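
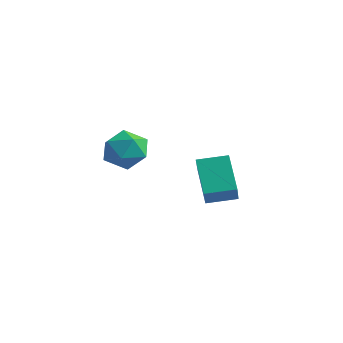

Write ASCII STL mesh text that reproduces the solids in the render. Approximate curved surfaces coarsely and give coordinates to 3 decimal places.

solid 
facet normal -0.622 0.314 0.717
outer loop
vertex 3.03 0.067 1.877
vertex 3.901 1.252 2.114
vertex 2.239 0.855 0.845
endloop
endfacet
facet normal -0.585 -0.795 -0.159
outer loop
vertex 3.559 0.188 -0.674
vertex 3.03 0.067 1.877
vertex 2.239 0.855 0.845
endloop
endfacet
facet normal -0.622 0.315 0.717
outer loop
vertex 2.239 0.855 0.845
vertex 3.901 1.252 2.114
vertex 3.111 2.04 1.082
endloop
endfacet
facet normal -0.520 0.518 -0.679
outer loop
vertex 3.111 2.04 1.082
vertex 3.559 0.188 -0.674
vertex 2.239 0.855 0.845
endloop
endfacet
facet normal 0.520 -0.518 0.679
outer loop
vertex 3.03 0.067 1.877
vertex 5.221 0.585 0.595
vertex 3.901 1.252 2.114
endloop
endfacet
facet normal -0.585 -0.795 -0.159
outer loop
vertex 4.349 -0.6 0.358
vertex 3.03 0.067 1.877
vertex 3.559 0.188 -0.674
endloop
endfacet
facet normal 0.520 -0.518 0.679
outer loop
vertex 4.349 -0.6 0.358
vertex 5.221 0.585 0.595
vertex 3.03 0.067 1.877
endloop
endfacet
facet normal 0.585 0.795 0.159
outer loop
vertex 3.901 1.252 2.114
vertex 5.221 0.585 0.595
vertex 3.111 2.04 1.082
endloop
endfacet
facet normal -0.520 0.518 -0.679
outer loop
vertex 4.43 1.373 -0.437
vertex 3.559 0.188 -0.674
vertex 3.111 2.04 1.082
endloop
endfacet
facet normal 0.585 0.795 0.159
outer loop
vertex 3.111 2.04 1.082
vertex 5.221 0.585 0.595
vertex 4.43 1.373 -0.437
endloop
endfacet
facet normal 0.623 -0.314 -0.717
outer loop
vertex 4.43 1.373 -0.437
vertex 4.349 -0.6 0.358
vertex 3.559 0.188 -0.674
endloop
endfacet
facet normal 0.622 -0.314 -0.717
outer loop
vertex 5.221 0.585 0.595
vertex 4.349 -0.6 0.358
vertex 4.43 1.373 -0.437
endloop
endfacet
facet normal -0.081 0.996 -0.022
outer loop
vertex -1.064 0.419 0.735
vertex -2.009 0.36 1.537
vertex -0.846 0.464 1.955
endloop
endfacet
facet normal 0.593 0.794 -0.135
outer loop
vertex -1.064 0.419 0.735
vertex -0.846 0.464 1.955
vertex -0.111 -0.211 1.218
endloop
endfacet
facet normal 0.602 0.368 -0.709
outer loop
vertex -1.064 0.419 0.735
vertex -0.111 -0.211 1.218
vertex -0.821 -0.733 0.344
endloop
endfacet
facet normal -0.067 0.308 -0.949
outer loop
vertex -1.064 0.419 0.735
vertex -0.821 -0.733 0.344
vertex -1.994 -0.38 0.541
endloop
endfacet
facet normal -0.489 0.697 -0.525
outer loop
vertex -1.064 0.419 0.735
vertex -1.994 -0.38 0.541
vertex -2.009 0.36 1.537
endloop
endfacet
facet normal 0.806 0.411 0.427
outer loop
vertex -0.111 -0.211 1.218
vertex -0.846 0.464 1.955
vertex -0.466 -0.66 2.319
endloop
endfacet
facet normal -0.286 0.738 0.611
outer loop
vertex -0.846 0.464 1.955
vertex -2.009 0.36 1.537
vertex -1.639 -0.307 2.516
endloop
endfacet
facet normal -0.946 0.253 -0.202
outer loop
vertex -2.009 0.36 1.537
vertex -1.994 -0.38 0.541
vertex -2.349 -0.829 1.642
endloop
endfacet
facet normal -0.263 -0.376 -0.888
outer loop
vertex -1.994 -0.38 0.541
vertex -0.821 -0.733 0.344
vertex -1.614 -1.504 0.905
endloop
endfacet
facet normal 0.820 -0.279 -0.500
outer loop
vertex -0.821 -0.733 0.344
vertex -0.111 -0.211 1.218
vertex -0.451 -1.4 1.323
endloop
endfacet
facet normal 0.067 -0.308 0.949
outer loop
vertex -1.396 -1.459 2.125
vertex -0.466 -0.66 2.319
vertex -1.639 -0.307 2.516
endloop
endfacet
facet normal -0.602 -0.368 0.709
outer loop
vertex -1.396 -1.459 2.125
vertex -1.639 -0.307 2.516
vertex -2.349 -0.829 1.642
endloop
endfacet
facet normal -0.593 -0.794 0.135
outer loop
vertex -1.396 -1.459 2.125
vertex -2.349 -0.829 1.642
vertex -1.614 -1.504 0.905
endloop
endfacet
facet normal 0.081 -0.996 0.022
outer loop
vertex -1.396 -1.459 2.125
vertex -1.614 -1.504 0.905
vertex -0.451 -1.4 1.323
endloop
endfacet
facet normal 0.489 -0.697 0.525
outer loop
vertex -1.396 -1.459 2.125
vertex -0.451 -1.4 1.323
vertex -0.466 -0.66 2.319
endloop
endfacet
facet normal 0.263 0.376 0.888
outer loop
vertex -1.639 -0.307 2.516
vertex -0.466 -0.66 2.319
vertex -0.846 0.464 1.955
endloop
endfacet
facet normal -0.820 0.279 0.500
outer loop
vertex -2.349 -0.829 1.642
vertex -1.639 -0.307 2.516
vertex -2.009 0.36 1.537
endloop
endfacet
facet normal -0.806 -0.411 -0.427
outer loop
vertex -1.614 -1.504 0.905
vertex -2.349 -0.829 1.642
vertex -1.994 -0.38 0.541
endloop
endfacet
facet normal 0.286 -0.738 -0.611
outer loop
vertex -0.451 -1.4 1.323
vertex -1.614 -1.504 0.905
vertex -0.821 -0.733 0.344
endloop
endfacet
facet normal 0.946 -0.253 0.202
outer loop
vertex -0.466 -0.66 2.319
vertex -0.451 -1.4 1.323
vertex -0.111 -0.211 1.218
endloop
endfacet

endsolid


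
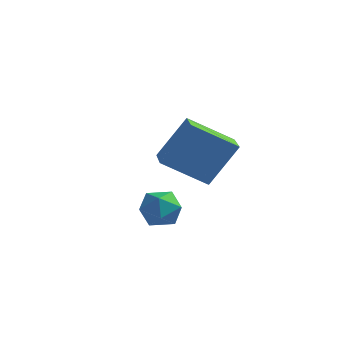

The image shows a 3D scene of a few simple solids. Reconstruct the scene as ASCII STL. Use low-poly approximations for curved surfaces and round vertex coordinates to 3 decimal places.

solid 
facet normal -0.603 0.792 -0.092
outer loop
vertex -2.737 2.452 4.712
vertex -1.48 3.299 3.761
vertex -3.424 1.751 3.18
endloop
endfacet
facet normal -0.702 -0.473 0.532
outer loop
vertex -2.64 0.721 3.299
vertex -2.737 2.452 4.712
vertex -3.424 1.751 3.18
endloop
endfacet
facet normal -0.603 0.792 -0.092
outer loop
vertex -3.424 1.751 3.18
vertex -1.48 3.299 3.761
vertex -2.167 2.598 2.228
endloop
endfacet
facet normal -0.378 -0.385 -0.842
outer loop
vertex -2.167 2.598 2.228
vertex -2.64 0.721 3.299
vertex -3.424 1.751 3.18
endloop
endfacet
facet normal 0.378 0.385 0.842
outer loop
vertex -2.737 2.452 4.712
vertex -0.696 2.269 3.88
vertex -1.48 3.299 3.761
endloop
endfacet
facet normal -0.703 -0.473 0.531
outer loop
vertex -1.953 1.422 4.832
vertex -2.737 2.452 4.712
vertex -2.64 0.721 3.299
endloop
endfacet
facet normal 0.378 0.386 0.842
outer loop
vertex -1.953 1.422 4.832
vertex -0.696 2.269 3.88
vertex -2.737 2.452 4.712
endloop
endfacet
facet normal 0.703 0.473 -0.531
outer loop
vertex -1.48 3.299 3.761
vertex -0.696 2.269 3.88
vertex -2.167 2.598 2.228
endloop
endfacet
facet normal -0.377 -0.385 -0.842
outer loop
vertex -1.383 1.568 2.348
vertex -2.64 0.721 3.299
vertex -2.167 2.598 2.228
endloop
endfacet
facet normal 0.703 0.473 -0.532
outer loop
vertex -2.167 2.598 2.228
vertex -0.696 2.269 3.88
vertex -1.383 1.568 2.348
endloop
endfacet
facet normal 0.603 -0.792 0.092
outer loop
vertex -1.383 1.568 2.348
vertex -1.953 1.422 4.832
vertex -2.64 0.721 3.299
endloop
endfacet
facet normal 0.603 -0.792 0.092
outer loop
vertex -0.696 2.269 3.88
vertex -1.953 1.422 4.832
vertex -1.383 1.568 2.348
endloop
endfacet
facet normal -0.081 -0.016 0.997
outer loop
vertex -1.222 -0.837 2.851
vertex -1.868 -1.247 2.792
vertex -1.19 -1.604 2.841
endloop
endfacet
facet normal 0.604 0.015 0.797
outer loop
vertex -1.222 -0.837 2.851
vertex -1.19 -1.604 2.841
vertex -0.677 -1.193 2.445
endloop
endfacet
facet normal 0.691 0.602 0.400
outer loop
vertex -1.222 -0.837 2.851
vertex -0.677 -1.193 2.445
vertex -1.038 -0.583 2.151
endloop
endfacet
facet normal 0.061 0.933 0.355
outer loop
vertex -1.222 -0.837 2.851
vertex -1.038 -0.583 2.151
vertex -1.774 -0.616 2.365
endloop
endfacet
facet normal -0.416 0.551 0.723
outer loop
vertex -1.222 -0.837 2.851
vertex -1.774 -0.616 2.365
vertex -1.868 -1.247 2.792
endloop
endfacet
facet normal 0.740 -0.552 0.386
outer loop
vertex -0.677 -1.193 2.445
vertex -1.19 -1.604 2.841
vertex -0.986 -1.824 2.135
endloop
endfacet
facet normal -0.368 -0.602 0.708
outer loop
vertex -1.19 -1.604 2.841
vertex -1.868 -1.247 2.792
vertex -1.722 -1.857 2.349
endloop
endfacet
facet normal -0.911 0.316 0.266
outer loop
vertex -1.868 -1.247 2.792
vertex -1.774 -0.616 2.365
vertex -2.083 -1.247 2.055
endloop
endfacet
facet normal -0.138 0.934 -0.331
outer loop
vertex -1.774 -0.616 2.365
vertex -1.038 -0.583 2.151
vertex -1.57 -0.836 1.659
endloop
endfacet
facet normal 0.881 0.397 -0.257
outer loop
vertex -1.038 -0.583 2.151
vertex -0.677 -1.193 2.445
vertex -0.892 -1.193 1.708
endloop
endfacet
facet normal -0.061 -0.933 -0.355
outer loop
vertex -1.538 -1.603 1.649
vertex -0.986 -1.824 2.135
vertex -1.722 -1.857 2.349
endloop
endfacet
facet normal -0.691 -0.602 -0.400
outer loop
vertex -1.538 -1.603 1.649
vertex -1.722 -1.857 2.349
vertex -2.083 -1.247 2.055
endloop
endfacet
facet normal -0.604 -0.015 -0.797
outer loop
vertex -1.538 -1.603 1.649
vertex -2.083 -1.247 2.055
vertex -1.57 -0.836 1.659
endloop
endfacet
facet normal 0.081 0.016 -0.997
outer loop
vertex -1.538 -1.603 1.649
vertex -1.57 -0.836 1.659
vertex -0.892 -1.193 1.708
endloop
endfacet
facet normal 0.416 -0.551 -0.723
outer loop
vertex -1.538 -1.603 1.649
vertex -0.892 -1.193 1.708
vertex -0.986 -1.824 2.135
endloop
endfacet
facet normal 0.138 -0.934 0.331
outer loop
vertex -1.722 -1.857 2.349
vertex -0.986 -1.824 2.135
vertex -1.19 -1.604 2.841
endloop
endfacet
facet normal -0.881 -0.397 0.257
outer loop
vertex -2.083 -1.247 2.055
vertex -1.722 -1.857 2.349
vertex -1.868 -1.247 2.792
endloop
endfacet
facet normal -0.740 0.552 -0.386
outer loop
vertex -1.57 -0.836 1.659
vertex -2.083 -1.247 2.055
vertex -1.774 -0.616 2.365
endloop
endfacet
facet normal 0.368 0.602 -0.708
outer loop
vertex -0.892 -1.193 1.708
vertex -1.57 -0.836 1.659
vertex -1.038 -0.583 2.151
endloop
endfacet
facet normal 0.911 -0.316 -0.266
outer loop
vertex -0.986 -1.824 2.135
vertex -0.892 -1.193 1.708
vertex -0.677 -1.193 2.445
endloop
endfacet

endsolid


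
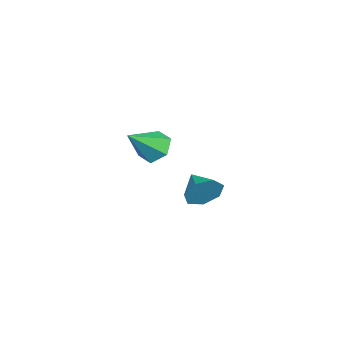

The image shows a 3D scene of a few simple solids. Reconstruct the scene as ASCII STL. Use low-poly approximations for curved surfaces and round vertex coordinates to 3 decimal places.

solid 
facet normal 0.789 0.537 -0.299
outer loop
vertex 2.06 3.031 0.456
vertex 1.588 3.304 -0.298
vertex 1.629 3.709 0.538
endloop
endfacet
facet normal -0.145 -0.209 0.967
outer loop
vertex 2.06 3.031 0.456
vertex 1.629 3.709 0.538
vertex 0.492 2.556 0.118
endloop
endfacet
facet normal 0.788 0.538 -0.299
outer loop
vertex 1.629 3.709 0.538
vertex 1.588 3.304 -0.298
vertex 1.167 4.081 -0.01
endloop
endfacet
facet normal -0.601 0.327 0.729
outer loop
vertex 1.629 3.709 0.538
vertex 1.167 4.081 -0.01
vertex 0.492 2.556 0.118
endloop
endfacet
facet normal 0.788 0.538 -0.300
outer loop
vertex 1.167 4.081 -0.01
vertex 1.588 3.304 -0.298
vertex 1.022 3.868 -0.774
endloop
endfacet
facet normal -0.911 0.408 0.059
outer loop
vertex 1.167 4.081 -0.01
vertex 1.022 3.868 -0.774
vertex 0.492 2.556 0.118
endloop
endfacet
facet normal 0.788 0.538 -0.300
outer loop
vertex 1.022 3.868 -0.774
vertex 1.588 3.304 -0.298
vertex 1.303 3.23 -1.18
endloop
endfacet
facet normal -0.841 -0.027 -0.540
outer loop
vertex 1.022 3.868 -0.774
vertex 1.303 3.23 -1.18
vertex 0.492 2.556 0.118
endloop
endfacet
facet normal 0.789 0.537 -0.300
outer loop
vertex 1.303 3.23 -1.18
vertex 1.588 3.304 -0.298
vertex 1.798 2.647 -0.922
endloop
endfacet
facet normal -0.445 -0.650 -0.616
outer loop
vertex 1.303 3.23 -1.18
vertex 1.798 2.647 -0.922
vertex 0.492 2.556 0.118
endloop
endfacet
facet normal 0.788 0.537 -0.300
outer loop
vertex 1.798 2.647 -0.922
vertex 1.588 3.304 -0.298
vertex 2.135 2.559 -0.194
endloop
endfacet
facet normal -0.019 -0.994 -0.111
outer loop
vertex 1.798 2.647 -0.922
vertex 2.135 2.559 -0.194
vertex 0.492 2.556 0.118
endloop
endfacet
facet normal 0.789 0.537 -0.299
outer loop
vertex 2.135 2.559 -0.194
vertex 1.588 3.304 -0.298
vertex 2.06 3.031 0.456
endloop
endfacet
facet normal 0.114 -0.798 0.592
outer loop
vertex 2.135 2.559 -0.194
vertex 2.06 3.031 0.456
vertex 0.492 2.556 0.118
endloop
endfacet
facet normal -0.589 0.499 -0.635
outer loop
vertex -3.825 -0.116 -1.861
vertex -4.515 -0.066 -1.182
vertex -3.849 0.636 -1.248
endloop
endfacet
facet normal 0.972 0.167 -0.166
outer loop
vertex -3.825 -0.116 -1.861
vertex -3.849 0.636 -1.248
vertex -3.325 -1.074 0.102
endloop
endfacet
facet normal -0.589 0.499 -0.635
outer loop
vertex -3.849 0.636 -1.248
vertex -4.515 -0.066 -1.182
vertex -4.539 0.686 -0.569
endloop
endfacet
facet normal 0.579 0.607 0.544
outer loop
vertex -3.849 0.636 -1.248
vertex -4.539 0.686 -0.569
vertex -3.325 -1.074 0.102
endloop
endfacet
facet normal -0.589 0.499 -0.635
outer loop
vertex -4.539 0.686 -0.569
vertex -4.515 -0.066 -1.182
vertex -5.206 -0.016 -0.502
endloop
endfacet
facet normal -0.166 0.249 0.954
outer loop
vertex -4.539 0.686 -0.569
vertex -5.206 -0.016 -0.502
vertex -3.325 -1.074 0.102
endloop
endfacet
facet normal -0.589 0.499 -0.635
outer loop
vertex -5.206 -0.016 -0.502
vertex -4.515 -0.066 -1.182
vertex -5.181 -0.767 -1.115
endloop
endfacet
facet normal -0.520 -0.551 0.653
outer loop
vertex -5.206 -0.016 -0.502
vertex -5.181 -0.767 -1.115
vertex -3.325 -1.074 0.102
endloop
endfacet
facet normal -0.590 0.499 -0.635
outer loop
vertex -5.181 -0.767 -1.115
vertex -4.515 -0.066 -1.182
vertex -4.491 -0.817 -1.795
endloop
endfacet
facet normal -0.127 -0.990 -0.056
outer loop
vertex -5.181 -0.767 -1.115
vertex -4.491 -0.817 -1.795
vertex -3.325 -1.074 0.102
endloop
endfacet
facet normal -0.589 0.500 -0.635
outer loop
vertex -4.491 -0.817 -1.795
vertex -4.515 -0.066 -1.182
vertex -3.825 -0.116 -1.861
endloop
endfacet
facet normal 0.619 -0.632 -0.466
outer loop
vertex -4.491 -0.817 -1.795
vertex -3.825 -0.116 -1.861
vertex -3.325 -1.074 0.102
endloop
endfacet

endsolid


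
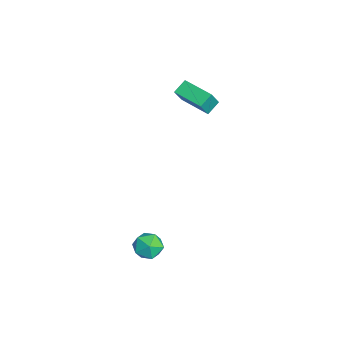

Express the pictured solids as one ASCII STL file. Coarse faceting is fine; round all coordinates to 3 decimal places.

solid 
facet normal -0.050 0.963 -0.263
outer loop
vertex 3.462 0.753 -4.537
vertex 2.807 0.92 -3.801
vertex 3.787 1.018 -3.63
endloop
endfacet
facet normal 0.593 0.691 -0.414
outer loop
vertex 3.462 0.753 -4.537
vertex 3.787 1.018 -3.63
vertex 4.262 0.304 -4.141
endloop
endfacet
facet normal 0.500 0.138 -0.855
outer loop
vertex 3.462 0.753 -4.537
vertex 4.262 0.304 -4.141
vertex 3.577 -0.235 -4.629
endloop
endfacet
facet normal -0.201 0.068 -0.977
outer loop
vertex 3.462 0.753 -4.537
vertex 3.577 -0.235 -4.629
vertex 2.678 0.146 -4.418
endloop
endfacet
facet normal -0.540 0.578 -0.612
outer loop
vertex 3.462 0.753 -4.537
vertex 2.678 0.146 -4.418
vertex 2.807 0.92 -3.801
endloop
endfacet
facet normal 0.875 0.444 0.193
outer loop
vertex 4.262 0.304 -4.141
vertex 3.787 1.018 -3.63
vertex 4.102 0.194 -3.162
endloop
endfacet
facet normal -0.165 0.885 0.436
outer loop
vertex 3.787 1.018 -3.63
vertex 2.807 0.92 -3.801
vertex 3.203 0.575 -2.951
endloop
endfacet
facet normal -0.957 0.261 -0.127
outer loop
vertex 2.807 0.92 -3.801
vertex 2.678 0.146 -4.418
vertex 2.518 0.036 -3.439
endloop
endfacet
facet normal -0.408 -0.564 -0.718
outer loop
vertex 2.678 0.146 -4.418
vertex 3.577 -0.235 -4.629
vertex 2.993 -0.678 -3.95
endloop
endfacet
facet normal 0.725 -0.450 -0.521
outer loop
vertex 3.577 -0.235 -4.629
vertex 4.262 0.304 -4.141
vertex 3.973 -0.58 -3.779
endloop
endfacet
facet normal 0.201 -0.068 0.977
outer loop
vertex 3.318 -0.413 -3.043
vertex 4.102 0.194 -3.162
vertex 3.203 0.575 -2.951
endloop
endfacet
facet normal -0.500 -0.138 0.855
outer loop
vertex 3.318 -0.413 -3.043
vertex 3.203 0.575 -2.951
vertex 2.518 0.036 -3.439
endloop
endfacet
facet normal -0.593 -0.691 0.414
outer loop
vertex 3.318 -0.413 -3.043
vertex 2.518 0.036 -3.439
vertex 2.993 -0.678 -3.95
endloop
endfacet
facet normal 0.050 -0.963 0.263
outer loop
vertex 3.318 -0.413 -3.043
vertex 2.993 -0.678 -3.95
vertex 3.973 -0.58 -3.779
endloop
endfacet
facet normal 0.540 -0.578 0.612
outer loop
vertex 3.318 -0.413 -3.043
vertex 3.973 -0.58 -3.779
vertex 4.102 0.194 -3.162
endloop
endfacet
facet normal 0.408 0.564 0.718
outer loop
vertex 3.203 0.575 -2.951
vertex 4.102 0.194 -3.162
vertex 3.787 1.018 -3.63
endloop
endfacet
facet normal -0.725 0.450 0.521
outer loop
vertex 2.518 0.036 -3.439
vertex 3.203 0.575 -2.951
vertex 2.807 0.92 -3.801
endloop
endfacet
facet normal -0.875 -0.444 -0.193
outer loop
vertex 2.993 -0.678 -3.95
vertex 2.518 0.036 -3.439
vertex 2.678 0.146 -4.418
endloop
endfacet
facet normal 0.165 -0.885 -0.436
outer loop
vertex 3.973 -0.58 -3.779
vertex 2.993 -0.678 -3.95
vertex 3.577 -0.235 -4.629
endloop
endfacet
facet normal 0.957 -0.261 0.127
outer loop
vertex 4.102 0.194 -3.162
vertex 3.973 -0.58 -3.779
vertex 4.262 0.304 -4.141
endloop
endfacet
facet normal -0.421 0.344 -0.839
outer loop
vertex -5.208 3.58 2.606
vertex -3.715 4.942 2.415
vertex -4.657 2.897 2.049
endloop
endfacet
facet normal -0.736 -0.671 0.095
outer loop
vertex -4.045 2.398 3.265
vertex -5.208 3.58 2.606
vertex -4.657 2.897 2.049
endloop
endfacet
facet normal -0.422 0.344 -0.839
outer loop
vertex -4.657 2.897 2.049
vertex -3.715 4.942 2.415
vertex -3.163 4.259 1.857
endloop
endfacet
facet normal 0.530 -0.657 -0.536
outer loop
vertex -3.163 4.259 1.857
vertex -4.045 2.398 3.265
vertex -4.657 2.897 2.049
endloop
endfacet
facet normal -0.530 0.657 0.536
outer loop
vertex -5.208 3.58 2.606
vertex -3.103 4.443 3.631
vertex -3.715 4.942 2.415
endloop
endfacet
facet normal -0.735 -0.671 0.094
outer loop
vertex -4.597 3.081 3.823
vertex -5.208 3.58 2.606
vertex -4.045 2.398 3.265
endloop
endfacet
facet normal -0.530 0.657 0.536
outer loop
vertex -4.597 3.081 3.823
vertex -3.103 4.443 3.631
vertex -5.208 3.58 2.606
endloop
endfacet
facet normal 0.735 0.671 -0.094
outer loop
vertex -3.715 4.942 2.415
vertex -3.103 4.443 3.631
vertex -3.163 4.259 1.857
endloop
endfacet
facet normal 0.531 -0.657 -0.536
outer loop
vertex -2.552 3.76 3.074
vertex -4.045 2.398 3.265
vertex -3.163 4.259 1.857
endloop
endfacet
facet normal 0.736 0.671 -0.094
outer loop
vertex -3.163 4.259 1.857
vertex -3.103 4.443 3.631
vertex -2.552 3.76 3.074
endloop
endfacet
facet normal 0.422 -0.345 0.839
outer loop
vertex -2.552 3.76 3.074
vertex -4.597 3.081 3.823
vertex -4.045 2.398 3.265
endloop
endfacet
facet normal 0.422 -0.344 0.839
outer loop
vertex -3.103 4.443 3.631
vertex -4.597 3.081 3.823
vertex -2.552 3.76 3.074
endloop
endfacet

endsolid


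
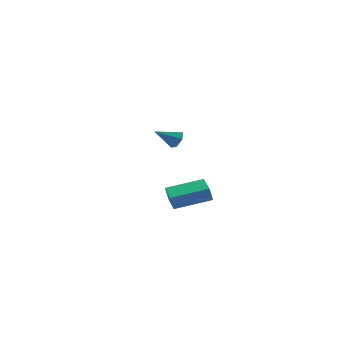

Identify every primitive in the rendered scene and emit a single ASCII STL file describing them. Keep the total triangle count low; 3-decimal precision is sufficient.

solid 
facet normal 0.841 -0.122 -0.528
outer loop
vertex 3.513 3.605 2.56
vertex 3.191 3.623 2.043
vertex 3.415 4.138 2.281
endloop
endfacet
facet normal 0.194 0.483 0.854
outer loop
vertex 3.513 3.605 2.56
vertex 3.415 4.138 2.281
vertex 1.989 3.797 2.797
endloop
endfacet
facet normal 0.840 -0.121 -0.528
outer loop
vertex 3.415 4.138 2.281
vertex 3.191 3.623 2.043
vertex 3.092 4.157 1.763
endloop
endfacet
facet normal -0.179 0.973 0.147
outer loop
vertex 3.415 4.138 2.281
vertex 3.092 4.157 1.763
vertex 1.989 3.797 2.797
endloop
endfacet
facet normal 0.841 -0.120 -0.527
outer loop
vertex 3.092 4.157 1.763
vertex 3.191 3.623 2.043
vertex 2.869 3.641 1.525
endloop
endfacet
facet normal -0.666 0.530 -0.525
outer loop
vertex 3.092 4.157 1.763
vertex 2.869 3.641 1.525
vertex 1.989 3.797 2.797
endloop
endfacet
facet normal 0.841 -0.121 -0.527
outer loop
vertex 2.869 3.641 1.525
vertex 3.191 3.623 2.043
vertex 2.967 3.108 1.804
endloop
endfacet
facet normal -0.776 -0.398 -0.488
outer loop
vertex 2.869 3.641 1.525
vertex 2.967 3.108 1.804
vertex 1.989 3.797 2.797
endloop
endfacet
facet normal 0.840 -0.120 -0.528
outer loop
vertex 2.967 3.108 1.804
vertex 3.191 3.623 2.043
vertex 3.29 3.09 2.322
endloop
endfacet
facet normal -0.403 -0.889 0.220
outer loop
vertex 2.967 3.108 1.804
vertex 3.29 3.09 2.322
vertex 1.989 3.797 2.797
endloop
endfacet
facet normal 0.841 -0.120 -0.528
outer loop
vertex 3.29 3.09 2.322
vertex 3.191 3.623 2.043
vertex 3.513 3.605 2.56
endloop
endfacet
facet normal 0.082 -0.447 0.891
outer loop
vertex 3.29 3.09 2.322
vertex 3.513 3.605 2.56
vertex 1.989 3.797 2.797
endloop
endfacet
facet normal -0.961 0.166 -0.219
outer loop
vertex -0.087 -3.98 2.098
vertex 0.138 -2.679 2.096
vertex 0.088 -4.011 1.307
endloop
endfacet
facet normal -0.170 -0.985 0.001
outer loop
vertex 2.002 -4.341 1.744
vertex -0.087 -3.98 2.098
vertex 0.088 -4.011 1.307
endloop
endfacet
facet normal -0.961 0.166 -0.219
outer loop
vertex 0.088 -4.011 1.307
vertex 0.138 -2.679 2.096
vertex 0.313 -2.71 1.306
endloop
endfacet
facet normal 0.216 -0.038 -0.976
outer loop
vertex 0.313 -2.71 1.306
vertex 2.002 -4.341 1.744
vertex 0.088 -4.011 1.307
endloop
endfacet
facet normal -0.216 0.039 0.976
outer loop
vertex -0.087 -3.98 2.098
vertex 2.052 -3.009 2.533
vertex 0.138 -2.679 2.096
endloop
endfacet
facet normal -0.170 -0.985 0.001
outer loop
vertex 1.827 -4.31 2.534
vertex -0.087 -3.98 2.098
vertex 2.002 -4.341 1.744
endloop
endfacet
facet normal -0.216 0.038 0.976
outer loop
vertex 1.827 -4.31 2.534
vertex 2.052 -3.009 2.533
vertex -0.087 -3.98 2.098
endloop
endfacet
facet normal 0.170 0.985 -0.001
outer loop
vertex 0.138 -2.679 2.096
vertex 2.052 -3.009 2.533
vertex 0.313 -2.71 1.306
endloop
endfacet
facet normal 0.216 -0.039 -0.976
outer loop
vertex 2.227 -3.04 1.742
vertex 2.002 -4.341 1.744
vertex 0.313 -2.71 1.306
endloop
endfacet
facet normal 0.170 0.985 -0.001
outer loop
vertex 0.313 -2.71 1.306
vertex 2.052 -3.009 2.533
vertex 2.227 -3.04 1.742
endloop
endfacet
facet normal 0.961 -0.166 0.219
outer loop
vertex 2.227 -3.04 1.742
vertex 1.827 -4.31 2.534
vertex 2.002 -4.341 1.744
endloop
endfacet
facet normal 0.961 -0.166 0.219
outer loop
vertex 2.052 -3.009 2.533
vertex 1.827 -4.31 2.534
vertex 2.227 -3.04 1.742
endloop
endfacet

endsolid


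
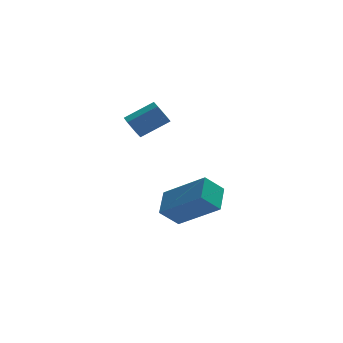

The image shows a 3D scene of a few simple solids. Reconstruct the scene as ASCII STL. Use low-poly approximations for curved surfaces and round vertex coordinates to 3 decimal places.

solid 
facet normal -0.855 -0.084 -0.511
outer loop
vertex -2.376 -0.339 2.998
vertex -2.602 -0.627 3.423
vertex -2.647 -0.069 3.407
endloop
endfacet
facet normal 0.186 0.872 -0.453
outer loop
vertex -2.376 -0.339 2.998
vertex -2.647 -0.069 3.407
vertex -1.213 -0.226 3.693
endloop
endfacet
facet normal 0.186 0.871 -0.454
outer loop
vertex -1.213 -0.226 3.693
vertex -2.647 -0.069 3.407
vertex -1.484 0.045 4.102
endloop
endfacet
facet normal 0.855 0.084 0.511
outer loop
vertex -1.213 -0.226 3.693
vertex -1.484 0.045 4.102
vertex -1.438 -0.513 4.117
endloop
endfacet
facet normal -0.856 -0.084 -0.511
outer loop
vertex -2.647 -0.069 3.407
vertex -2.602 -0.627 3.423
vertex -2.872 -0.356 3.831
endloop
endfacet
facet normal -0.326 0.854 0.405
outer loop
vertex -2.647 -0.069 3.407
vertex -2.872 -0.356 3.831
vertex -1.484 0.045 4.102
endloop
endfacet
facet normal -0.326 0.853 0.407
outer loop
vertex -1.484 0.045 4.102
vertex -2.872 -0.356 3.831
vertex -1.709 -0.243 4.526
endloop
endfacet
facet normal 0.855 0.084 0.511
outer loop
vertex -1.484 0.045 4.102
vertex -1.709 -0.243 4.526
vertex -1.438 -0.513 4.117
endloop
endfacet
facet normal -0.856 -0.084 -0.511
outer loop
vertex -2.872 -0.356 3.831
vertex -2.602 -0.627 3.423
vertex -2.827 -0.914 3.847
endloop
endfacet
facet normal -0.512 -0.017 0.859
outer loop
vertex -2.872 -0.356 3.831
vertex -2.827 -0.914 3.847
vertex -1.709 -0.243 4.526
endloop
endfacet
facet normal -0.512 -0.017 0.859
outer loop
vertex -1.709 -0.243 4.526
vertex -2.827 -0.914 3.847
vertex -1.664 -0.801 4.542
endloop
endfacet
facet normal 0.855 0.084 0.511
outer loop
vertex -1.709 -0.243 4.526
vertex -1.664 -0.801 4.542
vertex -1.438 -0.513 4.117
endloop
endfacet
facet normal -0.855 -0.084 -0.511
outer loop
vertex -2.827 -0.914 3.847
vertex -2.602 -0.627 3.423
vertex -2.556 -1.185 3.438
endloop
endfacet
facet normal -0.187 -0.871 0.454
outer loop
vertex -2.827 -0.914 3.847
vertex -2.556 -1.185 3.438
vertex -1.664 -0.801 4.542
endloop
endfacet
facet normal -0.185 -0.872 0.453
outer loop
vertex -1.664 -0.801 4.542
vertex -2.556 -1.185 3.438
vertex -1.393 -1.071 4.133
endloop
endfacet
facet normal 0.855 0.084 0.511
outer loop
vertex -1.664 -0.801 4.542
vertex -1.393 -1.071 4.133
vertex -1.438 -0.513 4.117
endloop
endfacet
facet normal -0.855 -0.084 -0.511
outer loop
vertex -2.556 -1.185 3.438
vertex -2.602 -0.627 3.423
vertex -2.331 -0.897 3.014
endloop
endfacet
facet normal 0.327 -0.853 -0.406
outer loop
vertex -2.556 -1.185 3.438
vertex -2.331 -0.897 3.014
vertex -1.393 -1.071 4.133
endloop
endfacet
facet normal 0.325 -0.854 -0.406
outer loop
vertex -1.393 -1.071 4.133
vertex -2.331 -0.897 3.014
vertex -1.168 -0.784 3.709
endloop
endfacet
facet normal 0.856 0.084 0.511
outer loop
vertex -1.393 -1.071 4.133
vertex -1.168 -0.784 3.709
vertex -1.438 -0.513 4.117
endloop
endfacet
facet normal -0.855 -0.084 -0.511
outer loop
vertex -2.331 -0.897 3.014
vertex -2.602 -0.627 3.423
vertex -2.376 -0.339 2.998
endloop
endfacet
facet normal 0.512 0.017 -0.859
outer loop
vertex -2.331 -0.897 3.014
vertex -2.376 -0.339 2.998
vertex -1.168 -0.784 3.709
endloop
endfacet
facet normal 0.512 0.017 -0.859
outer loop
vertex -1.168 -0.784 3.709
vertex -2.376 -0.339 2.998
vertex -1.213 -0.226 3.693
endloop
endfacet
facet normal 0.856 0.084 0.511
outer loop
vertex -1.168 -0.784 3.709
vertex -1.213 -0.226 3.693
vertex -1.438 -0.513 4.117
endloop
endfacet
facet normal -0.647 0.497 -0.579
outer loop
vertex -1.659 -1.075 -1.052
vertex -1.309 -0.016 -0.534
vertex -0.888 -0.958 -1.813
endloop
endfacet
facet normal -0.284 -0.862 -0.421
outer loop
vertex 0.529 -2.044 -0.546
vertex -1.659 -1.075 -1.052
vertex -0.888 -0.958 -1.813
endloop
endfacet
facet normal -0.648 0.495 -0.578
outer loop
vertex -0.888 -0.958 -1.813
vertex -1.309 -0.016 -0.534
vertex -0.539 0.102 -1.296
endloop
endfacet
facet normal 0.707 0.108 -0.699
outer loop
vertex -0.539 0.102 -1.296
vertex 0.529 -2.044 -0.546
vertex -0.888 -0.958 -1.813
endloop
endfacet
facet normal -0.707 -0.108 0.699
outer loop
vertex -1.659 -1.075 -1.052
vertex 0.108 -1.102 0.733
vertex -1.309 -0.016 -0.534
endloop
endfacet
facet normal -0.284 -0.862 -0.421
outer loop
vertex -0.241 -2.162 0.216
vertex -1.659 -1.075 -1.052
vertex 0.529 -2.044 -0.546
endloop
endfacet
facet normal -0.707 -0.108 0.699
outer loop
vertex -0.241 -2.162 0.216
vertex 0.108 -1.102 0.733
vertex -1.659 -1.075 -1.052
endloop
endfacet
facet normal 0.284 0.862 0.421
outer loop
vertex -1.309 -0.016 -0.534
vertex 0.108 -1.102 0.733
vertex -0.539 0.102 -1.296
endloop
endfacet
facet normal 0.707 0.108 -0.699
outer loop
vertex 0.879 -0.985 -0.028
vertex 0.529 -2.044 -0.546
vertex -0.539 0.102 -1.296
endloop
endfacet
facet normal 0.284 0.862 0.421
outer loop
vertex -0.539 0.102 -1.296
vertex 0.108 -1.102 0.733
vertex 0.879 -0.985 -0.028
endloop
endfacet
facet normal 0.648 -0.497 0.578
outer loop
vertex 0.879 -0.985 -0.028
vertex -0.241 -2.162 0.216
vertex 0.529 -2.044 -0.546
endloop
endfacet
facet normal 0.647 -0.496 0.579
outer loop
vertex 0.108 -1.102 0.733
vertex -0.241 -2.162 0.216
vertex 0.879 -0.985 -0.028
endloop
endfacet

endsolid


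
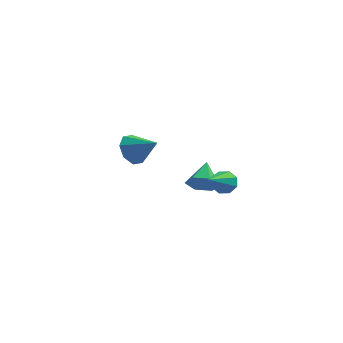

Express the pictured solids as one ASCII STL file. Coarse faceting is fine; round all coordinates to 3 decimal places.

solid 
facet normal -0.827 0.233 -0.511
outer loop
vertex -4.063 4.702 -0.238
vertex -4.54 4.115 0.267
vertex -4.332 4.998 0.332
endloop
endfacet
facet normal 0.760 0.649 0.022
outer loop
vertex -4.063 4.702 -0.238
vertex -4.332 4.998 0.332
vertex -3.3 3.765 1.033
endloop
endfacet
facet normal -0.827 0.233 -0.511
outer loop
vertex -4.332 4.998 0.332
vertex -4.54 4.115 0.267
vertex -4.723 4.777 0.864
endloop
endfacet
facet normal 0.419 0.688 0.593
outer loop
vertex -4.332 4.998 0.332
vertex -4.723 4.777 0.864
vertex -3.3 3.765 1.033
endloop
endfacet
facet normal -0.827 0.233 -0.512
outer loop
vertex -4.723 4.777 0.864
vertex -4.54 4.115 0.267
vertex -5.007 4.168 1.046
endloop
endfacet
facet normal 0.068 0.256 0.964
outer loop
vertex -4.723 4.777 0.864
vertex -5.007 4.168 1.046
vertex -3.3 3.765 1.033
endloop
endfacet
facet normal -0.827 0.234 -0.512
outer loop
vertex -5.007 4.168 1.046
vertex -4.54 4.115 0.267
vertex -5.018 3.528 0.771
endloop
endfacet
facet normal -0.086 -0.392 0.916
outer loop
vertex -5.007 4.168 1.046
vertex -5.018 3.528 0.771
vertex -3.3 3.765 1.033
endloop
endfacet
facet normal -0.827 0.234 -0.512
outer loop
vertex -5.018 3.528 0.771
vertex -4.54 4.115 0.267
vertex -4.749 3.232 0.201
endloop
endfacet
facet normal 0.048 -0.877 0.478
outer loop
vertex -5.018 3.528 0.771
vertex -4.749 3.232 0.201
vertex -3.3 3.765 1.033
endloop
endfacet
facet normal -0.827 0.234 -0.511
outer loop
vertex -4.749 3.232 0.201
vertex -4.54 4.115 0.267
vertex -4.358 3.453 -0.331
endloop
endfacet
facet normal 0.391 -0.916 -0.093
outer loop
vertex -4.749 3.232 0.201
vertex -4.358 3.453 -0.331
vertex -3.3 3.765 1.033
endloop
endfacet
facet normal -0.827 0.234 -0.511
outer loop
vertex -4.358 3.453 -0.331
vertex -4.54 4.115 0.267
vertex -4.073 4.062 -0.513
endloop
endfacet
facet normal 0.741 -0.485 -0.464
outer loop
vertex -4.358 3.453 -0.331
vertex -4.073 4.062 -0.513
vertex -3.3 3.765 1.033
endloop
endfacet
facet normal -0.827 0.233 -0.511
outer loop
vertex -4.073 4.062 -0.513
vertex -4.54 4.115 0.267
vertex -4.063 4.702 -0.238
endloop
endfacet
facet normal 0.895 0.165 -0.416
outer loop
vertex -4.073 4.062 -0.513
vertex -4.063 4.702 -0.238
vertex -3.3 3.765 1.033
endloop
endfacet
facet normal 0.183 0.841 -0.509
outer loop
vertex 1.246 -0.602 1.651
vertex 0.707 -0.677 1.333
vertex 0.872 -0.389 1.868
endloop
endfacet
facet normal 0.530 0.068 0.846
outer loop
vertex 1.246 -0.602 1.651
vertex 0.872 -0.389 1.868
vertex 0.333 -2.383 2.367
endloop
endfacet
facet normal 0.186 0.840 -0.510
outer loop
vertex 0.872 -0.389 1.868
vertex 0.707 -0.677 1.333
vertex 0.402 -0.344 1.771
endloop
endfacet
facet normal -0.168 0.282 0.945
outer loop
vertex 0.872 -0.389 1.868
vertex 0.402 -0.344 1.771
vertex 0.333 -2.383 2.367
endloop
endfacet
facet normal 0.185 0.840 -0.510
outer loop
vertex 0.402 -0.344 1.771
vertex 0.707 -0.677 1.333
vertex 0.111 -0.494 1.418
endloop
endfacet
facet normal -0.796 0.195 0.573
outer loop
vertex 0.402 -0.344 1.771
vertex 0.111 -0.494 1.418
vertex 0.333 -2.383 2.367
endloop
endfacet
facet normal 0.185 0.840 -0.510
outer loop
vertex 0.111 -0.494 1.418
vertex 0.707 -0.677 1.333
vertex 0.169 -0.752 1.014
endloop
endfacet
facet normal -0.989 -0.142 -0.051
outer loop
vertex 0.111 -0.494 1.418
vertex 0.169 -0.752 1.014
vertex 0.333 -2.383 2.367
endloop
endfacet
facet normal 0.184 0.841 -0.508
outer loop
vertex 0.169 -0.752 1.014
vertex 0.707 -0.677 1.333
vertex 0.543 -0.965 0.797
endloop
endfacet
facet normal -0.631 -0.532 -0.565
outer loop
vertex 0.169 -0.752 1.014
vertex 0.543 -0.965 0.797
vertex 0.333 -2.383 2.367
endloop
endfacet
facet normal 0.185 0.841 -0.509
outer loop
vertex 0.543 -0.965 0.797
vertex 0.707 -0.677 1.333
vertex 1.013 -1.01 0.894
endloop
endfacet
facet normal 0.066 -0.745 -0.664
outer loop
vertex 0.543 -0.965 0.797
vertex 1.013 -1.01 0.894
vertex 0.333 -2.383 2.367
endloop
endfacet
facet normal 0.185 0.841 -0.509
outer loop
vertex 1.013 -1.01 0.894
vertex 0.707 -0.677 1.333
vertex 1.304 -0.86 1.248
endloop
endfacet
facet normal 0.694 -0.657 -0.292
outer loop
vertex 1.013 -1.01 0.894
vertex 1.304 -0.86 1.248
vertex 0.333 -2.383 2.367
endloop
endfacet
facet normal 0.185 0.840 -0.511
outer loop
vertex 1.304 -0.86 1.248
vertex 0.707 -0.677 1.333
vertex 1.246 -0.602 1.651
endloop
endfacet
facet normal 0.887 -0.321 0.333
outer loop
vertex 1.304 -0.86 1.248
vertex 1.246 -0.602 1.651
vertex 0.333 -2.383 2.367
endloop
endfacet
facet normal 0.045 -0.843 -0.535
outer loop
vertex -0.134 0.397 0.869
vertex -0.549 0.735 0.302
vertex 0.23 0.78 0.296
endloop
endfacet
facet normal 0.778 0.168 0.606
outer loop
vertex -0.134 0.397 0.869
vertex 0.23 0.78 0.296
vertex -0.611 1.925 1.058
endloop
endfacet
facet normal 0.045 -0.843 -0.536
outer loop
vertex 0.23 0.78 0.296
vertex -0.549 0.735 0.302
vertex -0.185 1.119 -0.271
endloop
endfacet
facet normal 0.744 0.650 -0.156
outer loop
vertex 0.23 0.78 0.296
vertex -0.185 1.119 -0.271
vertex -0.611 1.925 1.058
endloop
endfacet
facet normal 0.045 -0.843 -0.536
outer loop
vertex -0.185 1.119 -0.271
vertex -0.549 0.735 0.302
vertex -0.964 1.074 -0.265
endloop
endfacet
facet normal -0.053 0.846 -0.530
outer loop
vertex -0.185 1.119 -0.271
vertex -0.964 1.074 -0.265
vertex -0.611 1.925 1.058
endloop
endfacet
facet normal 0.044 -0.843 -0.536
outer loop
vertex -0.964 1.074 -0.265
vertex -0.549 0.735 0.302
vertex -1.328 0.69 0.309
endloop
endfacet
facet normal -0.816 0.560 -0.143
outer loop
vertex -0.964 1.074 -0.265
vertex -1.328 0.69 0.309
vertex -0.611 1.925 1.058
endloop
endfacet
facet normal 0.044 -0.844 -0.535
outer loop
vertex -1.328 0.69 0.309
vertex -0.549 0.735 0.302
vertex -0.912 0.352 0.876
endloop
endfacet
facet normal -0.781 0.078 0.619
outer loop
vertex -1.328 0.69 0.309
vertex -0.912 0.352 0.876
vertex -0.611 1.925 1.058
endloop
endfacet
facet normal 0.044 -0.844 -0.535
outer loop
vertex -0.912 0.352 0.876
vertex -0.549 0.735 0.302
vertex -0.134 0.397 0.869
endloop
endfacet
facet normal 0.016 -0.118 0.993
outer loop
vertex -0.912 0.352 0.876
vertex -0.134 0.397 0.869
vertex -0.611 1.925 1.058
endloop
endfacet

endsolid


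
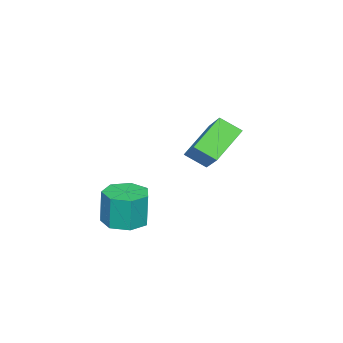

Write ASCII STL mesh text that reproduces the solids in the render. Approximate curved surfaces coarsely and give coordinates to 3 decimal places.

solid 
facet normal 0.026 -0.025 -0.999
outer loop
vertex 4.289 2.122 -0.538
vertex 3.526 2.223 -0.56
vertex 4.081 2.757 -0.559
endloop
endfacet
facet normal 0.950 0.312 0.015
outer loop
vertex 4.289 2.122 -0.538
vertex 4.081 2.757 -0.559
vertex 4.257 2.155 0.761
endloop
endfacet
facet normal 0.950 0.312 0.015
outer loop
vertex 4.257 2.155 0.761
vertex 4.081 2.757 -0.559
vertex 4.049 2.79 0.74
endloop
endfacet
facet normal -0.024 0.025 0.999
outer loop
vertex 4.257 2.155 0.761
vertex 4.049 2.79 0.74
vertex 3.494 2.257 0.74
endloop
endfacet
facet normal 0.026 -0.025 -0.999
outer loop
vertex 4.081 2.757 -0.559
vertex 3.526 2.223 -0.56
vertex 3.456 2.99 -0.581
endloop
endfacet
facet normal 0.350 0.937 -0.015
outer loop
vertex 4.081 2.757 -0.559
vertex 3.456 2.99 -0.581
vertex 4.049 2.79 0.74
endloop
endfacet
facet normal 0.349 0.937 -0.015
outer loop
vertex 4.049 2.79 0.74
vertex 3.456 2.99 -0.581
vertex 3.423 3.023 0.718
endloop
endfacet
facet normal -0.025 0.026 0.999
outer loop
vertex 4.049 2.79 0.74
vertex 3.423 3.023 0.718
vertex 3.494 2.257 0.74
endloop
endfacet
facet normal 0.024 -0.025 -0.999
outer loop
vertex 3.456 2.99 -0.581
vertex 3.526 2.223 -0.56
vertex 2.883 2.646 -0.586
endloop
endfacet
facet normal -0.514 0.857 -0.035
outer loop
vertex 3.456 2.99 -0.581
vertex 2.883 2.646 -0.586
vertex 3.423 3.023 0.718
endloop
endfacet
facet normal -0.515 0.857 -0.034
outer loop
vertex 3.423 3.023 0.718
vertex 2.883 2.646 -0.586
vertex 2.851 2.679 0.713
endloop
endfacet
facet normal -0.025 0.026 0.999
outer loop
vertex 3.423 3.023 0.718
vertex 2.851 2.679 0.713
vertex 3.494 2.257 0.74
endloop
endfacet
facet normal 0.024 -0.024 -0.999
outer loop
vertex 2.883 2.646 -0.586
vertex 3.526 2.223 -0.56
vertex 2.795 1.984 -0.572
endloop
endfacet
facet normal -0.991 0.131 -0.028
outer loop
vertex 2.883 2.646 -0.586
vertex 2.795 1.984 -0.572
vertex 2.851 2.679 0.713
endloop
endfacet
facet normal -0.991 0.133 -0.029
outer loop
vertex 2.851 2.679 0.713
vertex 2.795 1.984 -0.572
vertex 2.762 2.017 0.728
endloop
endfacet
facet normal -0.025 0.026 0.999
outer loop
vertex 2.851 2.679 0.713
vertex 2.762 2.017 0.728
vertex 3.494 2.257 0.74
endloop
endfacet
facet normal 0.025 -0.026 -0.999
outer loop
vertex 2.795 1.984 -0.572
vertex 3.526 2.223 -0.56
vertex 3.257 1.502 -0.548
endloop
endfacet
facet normal -0.722 -0.692 -0.001
outer loop
vertex 2.795 1.984 -0.572
vertex 3.257 1.502 -0.548
vertex 2.762 2.017 0.728
endloop
endfacet
facet normal -0.721 -0.693 -0.000
outer loop
vertex 2.762 2.017 0.728
vertex 3.257 1.502 -0.548
vertex 3.225 1.535 0.751
endloop
endfacet
facet normal -0.024 0.024 0.999
outer loop
vertex 2.762 2.017 0.728
vertex 3.225 1.535 0.751
vertex 3.494 2.257 0.74
endloop
endfacet
facet normal 0.025 -0.026 -0.999
outer loop
vertex 3.257 1.502 -0.548
vertex 3.526 2.223 -0.56
vertex 3.922 1.564 -0.533
endloop
endfacet
facet normal 0.092 -0.995 0.028
outer loop
vertex 3.257 1.502 -0.548
vertex 3.922 1.564 -0.533
vertex 3.225 1.535 0.751
endloop
endfacet
facet normal 0.092 -0.995 0.028
outer loop
vertex 3.225 1.535 0.751
vertex 3.922 1.564 -0.533
vertex 3.89 1.597 0.766
endloop
endfacet
facet normal -0.025 0.024 0.999
outer loop
vertex 3.225 1.535 0.751
vertex 3.89 1.597 0.766
vertex 3.494 2.257 0.74
endloop
endfacet
facet normal 0.025 -0.026 -0.999
outer loop
vertex 3.922 1.564 -0.533
vertex 3.526 2.223 -0.56
vertex 4.289 2.122 -0.538
endloop
endfacet
facet normal 0.835 -0.549 0.035
outer loop
vertex 3.922 1.564 -0.533
vertex 4.289 2.122 -0.538
vertex 3.89 1.597 0.766
endloop
endfacet
facet normal 0.835 -0.549 0.035
outer loop
vertex 3.89 1.597 0.766
vertex 4.289 2.122 -0.538
vertex 4.257 2.155 0.761
endloop
endfacet
facet normal -0.024 0.025 0.999
outer loop
vertex 3.89 1.597 0.766
vertex 4.257 2.155 0.761
vertex 3.494 2.257 0.74
endloop
endfacet
facet normal -0.588 -0.532 -0.609
outer loop
vertex -0.896 2.872 1.908
vertex -1.07 3.621 1.422
vertex 0.291 2.574 1.023
endloop
endfacet
facet normal 0.192 -0.823 0.535
outer loop
vertex 1.29 3.479 2.058
vertex -0.896 2.872 1.908
vertex 0.291 2.574 1.023
endloop
endfacet
facet normal -0.588 -0.532 -0.609
outer loop
vertex 0.291 2.574 1.023
vertex -1.07 3.621 1.422
vertex 0.116 3.323 0.537
endloop
endfacet
facet normal 0.786 -0.197 -0.586
outer loop
vertex 0.116 3.323 0.537
vertex 1.29 3.479 2.058
vertex 0.291 2.574 1.023
endloop
endfacet
facet normal -0.786 0.198 0.586
outer loop
vertex -0.896 2.872 1.908
vertex -0.071 4.526 2.457
vertex -1.07 3.621 1.422
endloop
endfacet
facet normal 0.192 -0.823 0.534
outer loop
vertex 0.104 3.777 2.943
vertex -0.896 2.872 1.908
vertex 1.29 3.479 2.058
endloop
endfacet
facet normal -0.786 0.197 0.587
outer loop
vertex 0.104 3.777 2.943
vertex -0.071 4.526 2.457
vertex -0.896 2.872 1.908
endloop
endfacet
facet normal -0.192 0.823 -0.534
outer loop
vertex -1.07 3.621 1.422
vertex -0.071 4.526 2.457
vertex 0.116 3.323 0.537
endloop
endfacet
facet normal 0.786 -0.198 -0.586
outer loop
vertex 1.116 4.228 1.572
vertex 1.29 3.479 2.058
vertex 0.116 3.323 0.537
endloop
endfacet
facet normal -0.192 0.823 -0.534
outer loop
vertex 0.116 3.323 0.537
vertex -0.071 4.526 2.457
vertex 1.116 4.228 1.572
endloop
endfacet
facet normal 0.588 0.532 0.609
outer loop
vertex 1.116 4.228 1.572
vertex 0.104 3.777 2.943
vertex 1.29 3.479 2.058
endloop
endfacet
facet normal 0.588 0.533 0.609
outer loop
vertex -0.071 4.526 2.457
vertex 0.104 3.777 2.943
vertex 1.116 4.228 1.572
endloop
endfacet

endsolid


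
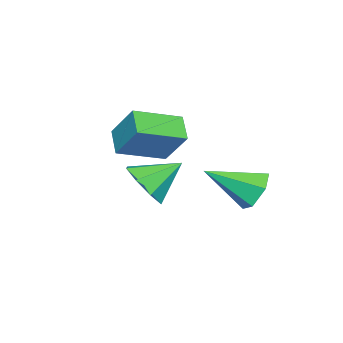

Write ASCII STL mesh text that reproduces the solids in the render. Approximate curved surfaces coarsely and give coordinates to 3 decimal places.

solid 
facet normal -0.412 0.767 -0.492
outer loop
vertex -3.028 1.722 -4.045
vertex -3.314 2.051 -3.293
vertex -2.531 2.277 -3.596
endloop
endfacet
facet normal 0.810 -0.339 -0.478
outer loop
vertex -3.028 1.722 -4.045
vertex -2.531 2.277 -3.596
vertex -2.506 0.549 -2.327
endloop
endfacet
facet normal -0.412 0.766 -0.493
outer loop
vertex -2.531 2.277 -3.596
vertex -3.314 2.051 -3.293
vertex -2.817 2.607 -2.844
endloop
endfacet
facet normal 0.941 0.209 0.266
outer loop
vertex -2.531 2.277 -3.596
vertex -2.817 2.607 -2.844
vertex -2.506 0.549 -2.327
endloop
endfacet
facet normal -0.412 0.766 -0.493
outer loop
vertex -2.817 2.607 -2.844
vertex -3.314 2.051 -3.293
vertex -3.601 2.381 -2.54
endloop
endfacet
facet normal 0.278 0.273 0.921
outer loop
vertex -2.817 2.607 -2.844
vertex -3.601 2.381 -2.54
vertex -2.506 0.549 -2.327
endloop
endfacet
facet normal -0.412 0.766 -0.493
outer loop
vertex -3.601 2.381 -2.54
vertex -3.314 2.051 -3.293
vertex -4.097 1.825 -2.989
endloop
endfacet
facet normal -0.515 -0.211 0.831
outer loop
vertex -3.601 2.381 -2.54
vertex -4.097 1.825 -2.989
vertex -2.506 0.549 -2.327
endloop
endfacet
facet normal -0.412 0.766 -0.493
outer loop
vertex -4.097 1.825 -2.989
vertex -3.314 2.051 -3.293
vertex -3.811 1.495 -3.742
endloop
endfacet
facet normal -0.645 -0.759 0.088
outer loop
vertex -4.097 1.825 -2.989
vertex -3.811 1.495 -3.742
vertex -2.506 0.549 -2.327
endloop
endfacet
facet normal -0.413 0.766 -0.492
outer loop
vertex -3.811 1.495 -3.742
vertex -3.314 2.051 -3.293
vertex -3.028 1.722 -4.045
endloop
endfacet
facet normal 0.019 -0.823 -0.568
outer loop
vertex -3.811 1.495 -3.742
vertex -3.028 1.722 -4.045
vertex -2.506 0.549 -2.327
endloop
endfacet
facet normal -0.711 0.634 -0.304
outer loop
vertex -3.437 -0.661 -0.456
vertex -2.695 -0.119 -1.061
vertex -3.754 -1.615 -1.701
endloop
endfacet
facet normal -0.675 -0.493 0.549
outer loop
vertex -2.445 -2.781 -1.139
vertex -3.437 -0.661 -0.456
vertex -3.754 -1.615 -1.701
endloop
endfacet
facet normal -0.711 0.634 -0.305
outer loop
vertex -3.754 -1.615 -1.701
vertex -2.695 -0.119 -1.061
vertex -3.011 -1.073 -2.305
endloop
endfacet
facet normal -0.197 -0.596 -0.778
outer loop
vertex -3.011 -1.073 -2.305
vertex -2.445 -2.781 -1.139
vertex -3.754 -1.615 -1.701
endloop
endfacet
facet normal 0.198 0.597 0.777
outer loop
vertex -3.437 -0.661 -0.456
vertex -1.386 -1.285 -0.499
vertex -2.695 -0.119 -1.061
endloop
endfacet
facet normal -0.675 -0.493 0.549
outer loop
vertex -2.129 -1.827 0.105
vertex -3.437 -0.661 -0.456
vertex -2.445 -2.781 -1.139
endloop
endfacet
facet normal 0.198 0.596 0.778
outer loop
vertex -2.129 -1.827 0.105
vertex -1.386 -1.285 -0.499
vertex -3.437 -0.661 -0.456
endloop
endfacet
facet normal 0.675 0.493 -0.549
outer loop
vertex -2.695 -0.119 -1.061
vertex -1.386 -1.285 -0.499
vertex -3.011 -1.073 -2.305
endloop
endfacet
facet normal -0.198 -0.597 -0.778
outer loop
vertex -1.703 -2.239 -1.744
vertex -2.445 -2.781 -1.139
vertex -3.011 -1.073 -2.305
endloop
endfacet
facet normal 0.675 0.493 -0.549
outer loop
vertex -3.011 -1.073 -2.305
vertex -1.386 -1.285 -0.499
vertex -1.703 -2.239 -1.744
endloop
endfacet
facet normal 0.711 -0.633 0.305
outer loop
vertex -1.703 -2.239 -1.744
vertex -2.129 -1.827 0.105
vertex -2.445 -2.781 -1.139
endloop
endfacet
facet normal 0.711 -0.634 0.305
outer loop
vertex -1.386 -1.285 -0.499
vertex -2.129 -1.827 0.105
vertex -1.703 -2.239 -1.744
endloop
endfacet
facet normal 0.515 -0.633 -0.578
outer loop
vertex 0.106 -0.908 -1.424
vertex -0.234 -0.455 -2.224
vertex 0.55 -0.345 -1.645
endloop
endfacet
facet normal 0.265 0.164 0.950
outer loop
vertex 0.106 -0.908 -1.424
vertex 0.55 -0.345 -1.645
vertex -1.006 0.495 -1.356
endloop
endfacet
facet normal 0.516 -0.632 -0.578
outer loop
vertex 0.55 -0.345 -1.645
vertex -0.234 -0.455 -2.224
vertex 0.534 0.154 -2.205
endloop
endfacet
facet normal 0.468 0.667 0.581
outer loop
vertex 0.55 -0.345 -1.645
vertex 0.534 0.154 -2.205
vertex -1.006 0.495 -1.356
endloop
endfacet
facet normal 0.516 -0.633 -0.578
outer loop
vertex 0.534 0.154 -2.205
vertex -0.234 -0.455 -2.224
vertex 0.069 0.296 -2.776
endloop
endfacet
facet normal 0.240 0.970 0.046
outer loop
vertex 0.534 0.154 -2.205
vertex 0.069 0.296 -2.776
vertex -1.006 0.495 -1.356
endloop
endfacet
facet normal 0.515 -0.633 -0.579
outer loop
vertex 0.069 0.296 -2.776
vertex -0.234 -0.455 -2.224
vertex -0.574 -0.001 -3.023
endloop
endfacet
facet normal -0.283 0.897 -0.340
outer loop
vertex 0.069 0.296 -2.776
vertex -0.574 -0.001 -3.023
vertex -1.006 0.495 -1.356
endloop
endfacet
facet normal 0.515 -0.632 -0.579
outer loop
vertex -0.574 -0.001 -3.023
vertex -0.234 -0.455 -2.224
vertex -1.017 -0.564 -2.802
endloop
endfacet
facet normal -0.798 0.489 -0.352
outer loop
vertex -0.574 -0.001 -3.023
vertex -1.017 -0.564 -2.802
vertex -1.006 0.495 -1.356
endloop
endfacet
facet normal 0.515 -0.633 -0.578
outer loop
vertex -1.017 -0.564 -2.802
vertex -0.234 -0.455 -2.224
vertex -1.002 -1.063 -2.242
endloop
endfacet
facet normal -1.000 -0.012 0.016
outer loop
vertex -1.017 -0.564 -2.802
vertex -1.002 -1.063 -2.242
vertex -1.006 0.495 -1.356
endloop
endfacet
facet normal 0.515 -0.633 -0.578
outer loop
vertex -1.002 -1.063 -2.242
vertex -0.234 -0.455 -2.224
vertex -0.536 -1.205 -1.671
endloop
endfacet
facet normal -0.772 -0.316 0.552
outer loop
vertex -1.002 -1.063 -2.242
vertex -0.536 -1.205 -1.671
vertex -1.006 0.495 -1.356
endloop
endfacet
facet normal 0.515 -0.633 -0.578
outer loop
vertex -0.536 -1.205 -1.671
vertex -0.234 -0.455 -2.224
vertex 0.106 -0.908 -1.424
endloop
endfacet
facet normal -0.249 -0.242 0.938
outer loop
vertex -0.536 -1.205 -1.671
vertex 0.106 -0.908 -1.424
vertex -1.006 0.495 -1.356
endloop
endfacet

endsolid


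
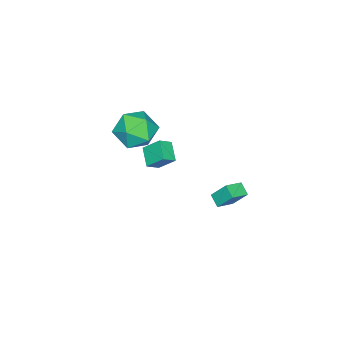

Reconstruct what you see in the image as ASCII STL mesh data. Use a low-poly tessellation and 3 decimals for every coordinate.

solid 
facet normal -0.892 0.309 -0.330
outer loop
vertex -2.836 3.732 -3.265
vertex -2.469 4.35 -3.679
vertex -2.71 2.916 -4.37
endloop
endfacet
facet normal -0.442 -0.745 0.500
outer loop
vertex -1.711 2.57 -4.001
vertex -2.836 3.732 -3.265
vertex -2.71 2.916 -4.37
endloop
endfacet
facet normal -0.892 0.309 -0.329
outer loop
vertex -2.71 2.916 -4.37
vertex -2.469 4.35 -3.679
vertex -2.343 3.534 -4.785
endloop
endfacet
facet normal 0.091 -0.592 -0.801
outer loop
vertex -2.343 3.534 -4.785
vertex -1.711 2.57 -4.001
vertex -2.71 2.916 -4.37
endloop
endfacet
facet normal -0.091 0.591 0.801
outer loop
vertex -2.836 3.732 -3.265
vertex -1.47 4.004 -3.31
vertex -2.469 4.35 -3.679
endloop
endfacet
facet normal -0.443 -0.745 0.499
outer loop
vertex -1.837 3.386 -2.895
vertex -2.836 3.732 -3.265
vertex -1.711 2.57 -4.001
endloop
endfacet
facet normal -0.092 0.592 0.801
outer loop
vertex -1.837 3.386 -2.895
vertex -1.47 4.004 -3.31
vertex -2.836 3.732 -3.265
endloop
endfacet
facet normal 0.442 0.745 -0.499
outer loop
vertex -2.469 4.35 -3.679
vertex -1.47 4.004 -3.31
vertex -2.343 3.534 -4.785
endloop
endfacet
facet normal 0.092 -0.591 -0.801
outer loop
vertex -1.344 3.188 -4.415
vertex -1.711 2.57 -4.001
vertex -2.343 3.534 -4.785
endloop
endfacet
facet normal 0.443 0.745 -0.499
outer loop
vertex -2.343 3.534 -4.785
vertex -1.47 4.004 -3.31
vertex -1.344 3.188 -4.415
endloop
endfacet
facet normal 0.892 -0.309 0.330
outer loop
vertex -1.344 3.188 -4.415
vertex -1.837 3.386 -2.895
vertex -1.711 2.57 -4.001
endloop
endfacet
facet normal 0.892 -0.309 0.330
outer loop
vertex -1.47 4.004 -3.31
vertex -1.837 3.386 -2.895
vertex -1.344 3.188 -4.415
endloop
endfacet
facet normal -0.754 0.370 -0.543
outer loop
vertex 1.991 1.492 2.196
vertex 1.803 2.351 3.042
vertex 2.732 2.196 1.647
endloop
endfacet
facet normal 0.155 -0.704 -0.693
outer loop
vertex 3.357 1.889 2.098
vertex 1.991 1.492 2.196
vertex 2.732 2.196 1.647
endloop
endfacet
facet normal -0.754 0.369 -0.543
outer loop
vertex 2.732 2.196 1.647
vertex 1.803 2.351 3.042
vertex 2.543 3.055 2.493
endloop
endfacet
facet normal 0.639 0.606 -0.473
outer loop
vertex 2.543 3.055 2.493
vertex 3.357 1.889 2.098
vertex 2.732 2.196 1.647
endloop
endfacet
facet normal -0.639 -0.606 0.473
outer loop
vertex 1.991 1.492 2.196
vertex 2.428 2.044 3.493
vertex 1.803 2.351 3.042
endloop
endfacet
facet normal 0.155 -0.704 -0.694
outer loop
vertex 2.617 1.185 2.647
vertex 1.991 1.492 2.196
vertex 3.357 1.889 2.098
endloop
endfacet
facet normal -0.639 -0.607 0.473
outer loop
vertex 2.617 1.185 2.647
vertex 2.428 2.044 3.493
vertex 1.991 1.492 2.196
endloop
endfacet
facet normal -0.155 0.704 0.694
outer loop
vertex 1.803 2.351 3.042
vertex 2.428 2.044 3.493
vertex 2.543 3.055 2.493
endloop
endfacet
facet normal 0.639 0.606 -0.474
outer loop
vertex 3.169 2.748 2.944
vertex 3.357 1.889 2.098
vertex 2.543 3.055 2.493
endloop
endfacet
facet normal -0.155 0.704 0.694
outer loop
vertex 2.543 3.055 2.493
vertex 2.428 2.044 3.493
vertex 3.169 2.748 2.944
endloop
endfacet
facet normal 0.754 -0.370 0.543
outer loop
vertex 3.169 2.748 2.944
vertex 2.617 1.185 2.647
vertex 3.357 1.889 2.098
endloop
endfacet
facet normal 0.754 -0.369 0.544
outer loop
vertex 2.428 2.044 3.493
vertex 2.617 1.185 2.647
vertex 3.169 2.748 2.944
endloop
endfacet
facet normal -0.139 0.931 -0.337
outer loop
vertex 1.39 0.692 1.713
vertex 0.746 0.975 2.761
vertex 1.995 1.147 2.723
endloop
endfacet
facet normal 0.473 0.662 -0.582
outer loop
vertex 1.39 0.692 1.713
vertex 1.995 1.147 2.723
vertex 2.5 0.201 2.058
endloop
endfacet
facet normal 0.322 0.065 -0.944
outer loop
vertex 1.39 0.692 1.713
vertex 2.5 0.201 2.058
vertex 1.562 -0.558 1.686
endloop
endfacet
facet normal -0.385 -0.033 -0.922
outer loop
vertex 1.39 0.692 1.713
vertex 1.562 -0.558 1.686
vertex 0.478 -0.079 2.121
endloop
endfacet
facet normal -0.670 0.502 -0.547
outer loop
vertex 1.39 0.692 1.713
vertex 0.478 -0.079 2.121
vertex 0.746 0.975 2.761
endloop
endfacet
facet normal 0.876 0.482 -0.021
outer loop
vertex 2.5 0.201 2.058
vertex 1.995 1.147 2.723
vertex 2.542 0.179 3.319
endloop
endfacet
facet normal -0.115 0.919 0.376
outer loop
vertex 1.995 1.147 2.723
vertex 0.746 0.975 2.761
vertex 1.458 0.658 3.754
endloop
endfacet
facet normal -0.974 0.225 0.036
outer loop
vertex 0.746 0.975 2.761
vertex 0.478 -0.079 2.121
vertex 0.52 -0.101 3.382
endloop
endfacet
facet normal -0.513 -0.641 -0.571
outer loop
vertex 0.478 -0.079 2.121
vertex 1.562 -0.558 1.686
vertex 1.025 -1.047 2.717
endloop
endfacet
facet normal 0.631 -0.483 -0.607
outer loop
vertex 1.562 -0.558 1.686
vertex 2.5 0.201 2.058
vertex 2.274 -0.875 2.679
endloop
endfacet
facet normal 0.385 0.033 0.922
outer loop
vertex 1.63 -0.592 3.727
vertex 2.542 0.179 3.319
vertex 1.458 0.658 3.754
endloop
endfacet
facet normal -0.322 -0.065 0.944
outer loop
vertex 1.63 -0.592 3.727
vertex 1.458 0.658 3.754
vertex 0.52 -0.101 3.382
endloop
endfacet
facet normal -0.473 -0.662 0.582
outer loop
vertex 1.63 -0.592 3.727
vertex 0.52 -0.101 3.382
vertex 1.025 -1.047 2.717
endloop
endfacet
facet normal 0.139 -0.931 0.337
outer loop
vertex 1.63 -0.592 3.727
vertex 1.025 -1.047 2.717
vertex 2.274 -0.875 2.679
endloop
endfacet
facet normal 0.670 -0.502 0.547
outer loop
vertex 1.63 -0.592 3.727
vertex 2.274 -0.875 2.679
vertex 2.542 0.179 3.319
endloop
endfacet
facet normal 0.513 0.641 0.571
outer loop
vertex 1.458 0.658 3.754
vertex 2.542 0.179 3.319
vertex 1.995 1.147 2.723
endloop
endfacet
facet normal -0.631 0.483 0.607
outer loop
vertex 0.52 -0.101 3.382
vertex 1.458 0.658 3.754
vertex 0.746 0.975 2.761
endloop
endfacet
facet normal -0.876 -0.482 0.021
outer loop
vertex 1.025 -1.047 2.717
vertex 0.52 -0.101 3.382
vertex 0.478 -0.079 2.121
endloop
endfacet
facet normal 0.115 -0.919 -0.376
outer loop
vertex 2.274 -0.875 2.679
vertex 1.025 -1.047 2.717
vertex 1.562 -0.558 1.686
endloop
endfacet
facet normal 0.974 -0.225 -0.036
outer loop
vertex 2.542 0.179 3.319
vertex 2.274 -0.875 2.679
vertex 2.5 0.201 2.058
endloop
endfacet

endsolid


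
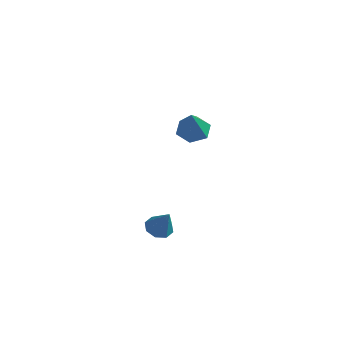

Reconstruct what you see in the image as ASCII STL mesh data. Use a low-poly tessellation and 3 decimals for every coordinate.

solid 
facet normal -0.499 0.108 -0.860
outer loop
vertex 1.818 -2.034 -1.136
vertex 1.293 -1.867 -0.81
vertex 1.79 -1.551 -1.059
endloop
endfacet
facet normal 0.992 0.074 -0.101
outer loop
vertex 1.818 -2.034 -1.136
vertex 1.79 -1.551 -1.059
vertex 1.967 -2.013 0.35
endloop
endfacet
facet normal -0.499 0.107 -0.860
outer loop
vertex 1.79 -1.551 -1.059
vertex 1.293 -1.867 -0.81
vertex 1.471 -1.253 -0.837
endloop
endfacet
facet normal 0.724 0.677 0.131
outer loop
vertex 1.79 -1.551 -1.059
vertex 1.471 -1.253 -0.837
vertex 1.967 -2.013 0.35
endloop
endfacet
facet normal -0.499 0.107 -0.860
outer loop
vertex 1.471 -1.253 -0.837
vertex 1.293 -1.867 -0.81
vertex 1.048 -1.315 -0.599
endloop
endfacet
facet normal 0.149 0.860 0.488
outer loop
vertex 1.471 -1.253 -0.837
vertex 1.048 -1.315 -0.599
vertex 1.967 -2.013 0.35
endloop
endfacet
facet normal -0.498 0.108 -0.860
outer loop
vertex 1.048 -1.315 -0.599
vertex 1.293 -1.867 -0.81
vertex 0.768 -1.701 -0.485
endloop
endfacet
facet normal -0.397 0.513 0.761
outer loop
vertex 1.048 -1.315 -0.599
vertex 0.768 -1.701 -0.485
vertex 1.967 -2.013 0.35
endloop
endfacet
facet normal -0.499 0.106 -0.860
outer loop
vertex 0.768 -1.701 -0.485
vertex 1.293 -1.867 -0.81
vertex 0.796 -2.184 -0.561
endloop
endfacet
facet normal -0.592 -0.159 0.790
outer loop
vertex 0.768 -1.701 -0.485
vertex 0.796 -2.184 -0.561
vertex 1.967 -2.013 0.35
endloop
endfacet
facet normal -0.500 0.108 -0.859
outer loop
vertex 0.796 -2.184 -0.561
vertex 1.293 -1.867 -0.81
vertex 1.115 -2.481 -0.784
endloop
endfacet
facet normal -0.322 -0.765 0.558
outer loop
vertex 0.796 -2.184 -0.561
vertex 1.115 -2.481 -0.784
vertex 1.967 -2.013 0.35
endloop
endfacet
facet normal -0.499 0.108 -0.860
outer loop
vertex 1.115 -2.481 -0.784
vertex 1.293 -1.867 -0.81
vertex 1.538 -2.419 -1.022
endloop
endfacet
facet normal 0.252 -0.947 0.201
outer loop
vertex 1.115 -2.481 -0.784
vertex 1.538 -2.419 -1.022
vertex 1.967 -2.013 0.35
endloop
endfacet
facet normal -0.499 0.109 -0.860
outer loop
vertex 1.538 -2.419 -1.022
vertex 1.293 -1.867 -0.81
vertex 1.818 -2.034 -1.136
endloop
endfacet
facet normal 0.797 -0.600 -0.071
outer loop
vertex 1.538 -2.419 -1.022
vertex 1.818 -2.034 -1.136
vertex 1.967 -2.013 0.35
endloop
endfacet
facet normal -0.307 0.469 -0.828
outer loop
vertex -1.134 4.678 1.471
vertex -1.611 4.049 1.292
vertex -1.897 4.658 1.743
endloop
endfacet
facet normal 0.238 0.657 0.715
outer loop
vertex -1.134 4.678 1.471
vertex -1.897 4.658 1.743
vertex -1.049 3.191 2.808
endloop
endfacet
facet normal -0.307 0.469 -0.828
outer loop
vertex -1.897 4.658 1.743
vertex -1.611 4.049 1.292
vertex -2.374 4.029 1.564
endloop
endfacet
facet normal -0.588 0.225 0.777
outer loop
vertex -1.897 4.658 1.743
vertex -2.374 4.029 1.564
vertex -1.049 3.191 2.808
endloop
endfacet
facet normal -0.308 0.468 -0.828
outer loop
vertex -2.374 4.029 1.564
vertex -1.611 4.049 1.292
vertex -2.088 3.419 1.113
endloop
endfacet
facet normal -0.715 -0.600 0.358
outer loop
vertex -2.374 4.029 1.564
vertex -2.088 3.419 1.113
vertex -1.049 3.191 2.808
endloop
endfacet
facet normal -0.308 0.468 -0.828
outer loop
vertex -2.088 3.419 1.113
vertex -1.611 4.049 1.292
vertex -1.325 3.439 0.841
endloop
endfacet
facet normal -0.018 -0.992 -0.123
outer loop
vertex -2.088 3.419 1.113
vertex -1.325 3.439 0.841
vertex -1.049 3.191 2.808
endloop
endfacet
facet normal -0.307 0.469 -0.828
outer loop
vertex -1.325 3.439 0.841
vertex -1.611 4.049 1.292
vertex -0.848 4.069 1.021
endloop
endfacet
facet normal 0.808 -0.559 -0.184
outer loop
vertex -1.325 3.439 0.841
vertex -0.848 4.069 1.021
vertex -1.049 3.191 2.808
endloop
endfacet
facet normal -0.307 0.468 -0.829
outer loop
vertex -0.848 4.069 1.021
vertex -1.611 4.049 1.292
vertex -1.134 4.678 1.471
endloop
endfacet
facet normal 0.935 0.265 0.235
outer loop
vertex -0.848 4.069 1.021
vertex -1.134 4.678 1.471
vertex -1.049 3.191 2.808
endloop
endfacet

endsolid


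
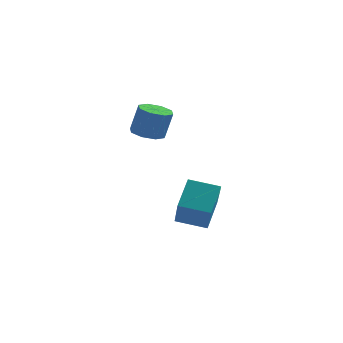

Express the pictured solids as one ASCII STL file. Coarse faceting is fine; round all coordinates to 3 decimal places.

solid 
facet normal -0.975 -0.008 0.221
outer loop
vertex 1.907 -4.034 -2.966
vertex 2.147 -2.674 -1.86
vertex 1.531 -2.658 -4.575
endloop
endfacet
facet normal -0.136 -0.768 -0.625
outer loop
vertex 3.053 -2.646 -4.92
vertex 1.907 -4.034 -2.966
vertex 1.531 -2.658 -4.575
endloop
endfacet
facet normal -0.975 -0.008 0.221
outer loop
vertex 1.531 -2.658 -4.575
vertex 2.147 -2.674 -1.86
vertex 1.771 -1.298 -3.469
endloop
endfacet
facet normal -0.175 0.640 -0.749
outer loop
vertex 1.771 -1.298 -3.469
vertex 3.053 -2.646 -4.92
vertex 1.531 -2.658 -4.575
endloop
endfacet
facet normal 0.175 -0.640 0.749
outer loop
vertex 1.907 -4.034 -2.966
vertex 3.669 -2.662 -2.205
vertex 2.147 -2.674 -1.86
endloop
endfacet
facet normal -0.136 -0.768 -0.625
outer loop
vertex 3.429 -4.022 -3.311
vertex 1.907 -4.034 -2.966
vertex 3.053 -2.646 -4.92
endloop
endfacet
facet normal 0.175 -0.640 0.749
outer loop
vertex 3.429 -4.022 -3.311
vertex 3.669 -2.662 -2.205
vertex 1.907 -4.034 -2.966
endloop
endfacet
facet normal 0.136 0.768 0.625
outer loop
vertex 2.147 -2.674 -1.86
vertex 3.669 -2.662 -2.205
vertex 1.771 -1.298 -3.469
endloop
endfacet
facet normal -0.175 0.640 -0.749
outer loop
vertex 3.293 -1.286 -3.814
vertex 3.053 -2.646 -4.92
vertex 1.771 -1.298 -3.469
endloop
endfacet
facet normal 0.136 0.768 0.625
outer loop
vertex 1.771 -1.298 -3.469
vertex 3.669 -2.662 -2.205
vertex 3.293 -1.286 -3.814
endloop
endfacet
facet normal 0.975 0.008 -0.221
outer loop
vertex 3.293 -1.286 -3.814
vertex 3.429 -4.022 -3.311
vertex 3.053 -2.646 -4.92
endloop
endfacet
facet normal 0.975 0.008 -0.221
outer loop
vertex 3.669 -2.662 -2.205
vertex 3.429 -4.022 -3.311
vertex 3.293 -1.286 -3.814
endloop
endfacet
facet normal -0.251 -0.059 -0.966
outer loop
vertex 0.968 -2.443 0.834
vertex 0.33 -2.954 1.031
vertex 0.424 -2.122 0.956
endloop
endfacet
facet normal 0.471 0.865 -0.174
outer loop
vertex 0.968 -2.443 0.834
vertex 0.424 -2.122 0.956
vertex 1.347 -2.356 2.293
endloop
endfacet
facet normal 0.472 0.864 -0.174
outer loop
vertex 1.347 -2.356 2.293
vertex 0.424 -2.122 0.956
vertex 0.804 -2.035 2.415
endloop
endfacet
facet normal 0.251 0.058 0.966
outer loop
vertex 1.347 -2.356 2.293
vertex 0.804 -2.035 2.415
vertex 0.71 -2.866 2.489
endloop
endfacet
facet normal -0.252 -0.059 -0.966
outer loop
vertex 0.424 -2.122 0.956
vertex 0.33 -2.954 1.031
vertex -0.174 -2.288 1.122
endloop
endfacet
facet normal -0.265 0.964 0.011
outer loop
vertex 0.424 -2.122 0.956
vertex -0.174 -2.288 1.122
vertex 0.804 -2.035 2.415
endloop
endfacet
facet normal -0.264 0.964 0.011
outer loop
vertex 0.804 -2.035 2.415
vertex -0.174 -2.288 1.122
vertex 0.205 -2.201 2.581
endloop
endfacet
facet normal 0.252 0.058 0.966
outer loop
vertex 0.804 -2.035 2.415
vertex 0.205 -2.201 2.581
vertex 0.71 -2.866 2.489
endloop
endfacet
facet normal -0.251 -0.058 -0.966
outer loop
vertex -0.174 -2.288 1.122
vertex 0.33 -2.954 1.031
vertex -0.477 -2.844 1.234
endloop
endfacet
facet normal -0.846 0.499 0.190
outer loop
vertex -0.174 -2.288 1.122
vertex -0.477 -2.844 1.234
vertex 0.205 -2.201 2.581
endloop
endfacet
facet normal -0.846 0.499 0.190
outer loop
vertex 0.205 -2.201 2.581
vertex -0.477 -2.844 1.234
vertex -0.098 -2.757 2.693
endloop
endfacet
facet normal 0.252 0.057 0.966
outer loop
vertex 0.205 -2.201 2.581
vertex -0.098 -2.757 2.693
vertex 0.71 -2.866 2.489
endloop
endfacet
facet normal -0.251 -0.058 -0.966
outer loop
vertex -0.477 -2.844 1.234
vertex 0.33 -2.954 1.031
vertex -0.307 -3.464 1.227
endloop
endfacet
facet normal -0.931 -0.258 0.257
outer loop
vertex -0.477 -2.844 1.234
vertex -0.307 -3.464 1.227
vertex -0.098 -2.757 2.693
endloop
endfacet
facet normal -0.931 -0.258 0.257
outer loop
vertex -0.098 -2.757 2.693
vertex -0.307 -3.464 1.227
vertex 0.072 -3.377 2.686
endloop
endfacet
facet normal 0.252 0.058 0.966
outer loop
vertex -0.098 -2.757 2.693
vertex 0.072 -3.377 2.686
vertex 0.71 -2.866 2.489
endloop
endfacet
facet normal -0.251 -0.058 -0.966
outer loop
vertex -0.307 -3.464 1.227
vertex 0.33 -2.954 1.031
vertex 0.236 -3.785 1.105
endloop
endfacet
facet normal -0.472 -0.864 0.174
outer loop
vertex -0.307 -3.464 1.227
vertex 0.236 -3.785 1.105
vertex 0.072 -3.377 2.686
endloop
endfacet
facet normal -0.471 -0.865 0.174
outer loop
vertex 0.072 -3.377 2.686
vertex 0.236 -3.785 1.105
vertex 0.616 -3.698 2.564
endloop
endfacet
facet normal 0.251 0.059 0.966
outer loop
vertex 0.072 -3.377 2.686
vertex 0.616 -3.698 2.564
vertex 0.71 -2.866 2.489
endloop
endfacet
facet normal -0.252 -0.058 -0.966
outer loop
vertex 0.236 -3.785 1.105
vertex 0.33 -2.954 1.031
vertex 0.835 -3.619 0.939
endloop
endfacet
facet normal 0.264 -0.964 -0.011
outer loop
vertex 0.236 -3.785 1.105
vertex 0.835 -3.619 0.939
vertex 0.616 -3.698 2.564
endloop
endfacet
facet normal 0.265 -0.964 -0.011
outer loop
vertex 0.616 -3.698 2.564
vertex 0.835 -3.619 0.939
vertex 1.214 -3.532 2.398
endloop
endfacet
facet normal 0.252 0.059 0.966
outer loop
vertex 0.616 -3.698 2.564
vertex 1.214 -3.532 2.398
vertex 0.71 -2.866 2.489
endloop
endfacet
facet normal -0.252 -0.057 -0.966
outer loop
vertex 0.835 -3.619 0.939
vertex 0.33 -2.954 1.031
vertex 1.138 -3.063 0.827
endloop
endfacet
facet normal 0.846 -0.499 -0.190
outer loop
vertex 0.835 -3.619 0.939
vertex 1.138 -3.063 0.827
vertex 1.214 -3.532 2.398
endloop
endfacet
facet normal 0.846 -0.499 -0.190
outer loop
vertex 1.214 -3.532 2.398
vertex 1.138 -3.063 0.827
vertex 1.517 -2.976 2.286
endloop
endfacet
facet normal 0.251 0.058 0.966
outer loop
vertex 1.214 -3.532 2.398
vertex 1.517 -2.976 2.286
vertex 0.71 -2.866 2.489
endloop
endfacet
facet normal -0.252 -0.058 -0.966
outer loop
vertex 1.138 -3.063 0.827
vertex 0.33 -2.954 1.031
vertex 0.968 -2.443 0.834
endloop
endfacet
facet normal 0.931 0.258 -0.257
outer loop
vertex 1.138 -3.063 0.827
vertex 0.968 -2.443 0.834
vertex 1.517 -2.976 2.286
endloop
endfacet
facet normal 0.931 0.258 -0.257
outer loop
vertex 1.517 -2.976 2.286
vertex 0.968 -2.443 0.834
vertex 1.347 -2.356 2.293
endloop
endfacet
facet normal 0.251 0.058 0.966
outer loop
vertex 1.517 -2.976 2.286
vertex 1.347 -2.356 2.293
vertex 0.71 -2.866 2.489
endloop
endfacet

endsolid


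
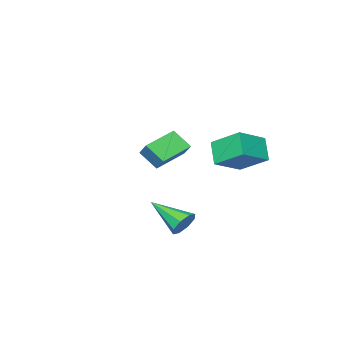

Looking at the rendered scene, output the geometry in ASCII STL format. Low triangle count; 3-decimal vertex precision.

solid 
facet normal -0.955 -0.044 0.292
outer loop
vertex -4.148 -3.137 1.611
vertex -4.453 -2.208 0.754
vertex -4.333 -3.856 0.897
endloop
endfacet
facet normal 0.234 -0.715 0.659
outer loop
vertex -2.527 -3.772 0.346
vertex -4.148 -3.137 1.611
vertex -4.333 -3.856 0.897
endloop
endfacet
facet normal -0.955 -0.044 0.292
outer loop
vertex -4.333 -3.856 0.897
vertex -4.453 -2.208 0.754
vertex -4.638 -2.926 0.04
endloop
endfacet
facet normal -0.179 -0.698 -0.694
outer loop
vertex -4.638 -2.926 0.04
vertex -2.527 -3.772 0.346
vertex -4.333 -3.856 0.897
endloop
endfacet
facet normal 0.179 0.698 0.693
outer loop
vertex -4.148 -3.137 1.611
vertex -2.647 -2.124 0.203
vertex -4.453 -2.208 0.754
endloop
endfacet
facet normal 0.234 -0.715 0.659
outer loop
vertex -2.342 -3.054 1.06
vertex -4.148 -3.137 1.611
vertex -2.527 -3.772 0.346
endloop
endfacet
facet normal 0.179 0.698 0.693
outer loop
vertex -2.342 -3.054 1.06
vertex -2.647 -2.124 0.203
vertex -4.148 -3.137 1.611
endloop
endfacet
facet normal -0.234 0.715 -0.659
outer loop
vertex -4.453 -2.208 0.754
vertex -2.647 -2.124 0.203
vertex -4.638 -2.926 0.04
endloop
endfacet
facet normal -0.179 -0.698 -0.693
outer loop
vertex -2.832 -2.843 -0.511
vertex -2.527 -3.772 0.346
vertex -4.638 -2.926 0.04
endloop
endfacet
facet normal -0.234 0.715 -0.659
outer loop
vertex -4.638 -2.926 0.04
vertex -2.647 -2.124 0.203
vertex -2.832 -2.843 -0.511
endloop
endfacet
facet normal 0.955 0.044 -0.292
outer loop
vertex -2.832 -2.843 -0.511
vertex -2.342 -3.054 1.06
vertex -2.527 -3.772 0.346
endloop
endfacet
facet normal 0.955 0.044 -0.292
outer loop
vertex -2.647 -2.124 0.203
vertex -2.342 -3.054 1.06
vertex -2.832 -2.843 -0.511
endloop
endfacet
facet normal -0.908 0.008 -0.420
outer loop
vertex -4.87 2.579 2.515
vertex -4.382 3.38 1.476
vertex -4.446 1.094 1.57
endloop
endfacet
facet normal -0.348 -0.572 0.743
outer loop
vertex -2.858 1.08 2.304
vertex -4.87 2.579 2.515
vertex -4.446 1.094 1.57
endloop
endfacet
facet normal -0.908 0.008 -0.419
outer loop
vertex -4.446 1.094 1.57
vertex -4.382 3.38 1.476
vertex -3.959 1.895 0.531
endloop
endfacet
facet normal 0.234 -0.820 -0.522
outer loop
vertex -3.959 1.895 0.531
vertex -2.858 1.08 2.304
vertex -4.446 1.094 1.57
endloop
endfacet
facet normal -0.234 0.820 0.522
outer loop
vertex -4.87 2.579 2.515
vertex -2.794 3.366 2.21
vertex -4.382 3.38 1.476
endloop
endfacet
facet normal -0.348 -0.572 0.743
outer loop
vertex -3.281 2.565 3.249
vertex -4.87 2.579 2.515
vertex -2.858 1.08 2.304
endloop
endfacet
facet normal -0.234 0.820 0.522
outer loop
vertex -3.281 2.565 3.249
vertex -2.794 3.366 2.21
vertex -4.87 2.579 2.515
endloop
endfacet
facet normal 0.348 0.572 -0.743
outer loop
vertex -4.382 3.38 1.476
vertex -2.794 3.366 2.21
vertex -3.959 1.895 0.531
endloop
endfacet
facet normal 0.234 -0.820 -0.522
outer loop
vertex -2.37 1.881 1.265
vertex -2.858 1.08 2.304
vertex -3.959 1.895 0.531
endloop
endfacet
facet normal 0.348 0.572 -0.743
outer loop
vertex -3.959 1.895 0.531
vertex -2.794 3.366 2.21
vertex -2.37 1.881 1.265
endloop
endfacet
facet normal 0.908 -0.009 0.420
outer loop
vertex -2.37 1.881 1.265
vertex -3.281 2.565 3.249
vertex -2.858 1.08 2.304
endloop
endfacet
facet normal 0.908 -0.008 0.419
outer loop
vertex -2.794 3.366 2.21
vertex -3.281 2.565 3.249
vertex -2.37 1.881 1.265
endloop
endfacet
facet normal -0.225 0.862 -0.454
outer loop
vertex 1.376 3.427 -1.659
vertex 0.86 3.569 -1.133
vertex 1.591 3.718 -1.213
endloop
endfacet
facet normal 0.924 -0.273 -0.268
outer loop
vertex 1.376 3.427 -1.659
vertex 1.591 3.718 -1.213
vertex 1.32 1.811 -0.207
endloop
endfacet
facet normal -0.225 0.862 -0.454
outer loop
vertex 1.591 3.718 -1.213
vertex 0.86 3.569 -1.133
vertex 1.377 3.922 -0.72
endloop
endfacet
facet normal 0.925 0.066 0.374
outer loop
vertex 1.591 3.718 -1.213
vertex 1.377 3.922 -0.72
vertex 1.32 1.811 -0.207
endloop
endfacet
facet normal -0.225 0.862 -0.455
outer loop
vertex 1.377 3.922 -0.72
vertex 0.86 3.569 -1.133
vertex 0.861 3.919 -0.47
endloop
endfacet
facet normal 0.426 0.203 0.882
outer loop
vertex 1.377 3.922 -0.72
vertex 0.861 3.919 -0.47
vertex 1.32 1.811 -0.207
endloop
endfacet
facet normal -0.225 0.862 -0.455
outer loop
vertex 0.861 3.919 -0.47
vertex 0.86 3.569 -1.133
vertex 0.344 3.711 -0.608
endloop
endfacet
facet normal -0.279 0.059 0.958
outer loop
vertex 0.861 3.919 -0.47
vertex 0.344 3.711 -0.608
vertex 1.32 1.811 -0.207
endloop
endfacet
facet normal -0.225 0.862 -0.454
outer loop
vertex 0.344 3.711 -0.608
vertex 0.86 3.569 -1.133
vertex 0.129 3.42 -1.054
endloop
endfacet
facet normal -0.779 -0.282 0.560
outer loop
vertex 0.344 3.711 -0.608
vertex 0.129 3.42 -1.054
vertex 1.32 1.811 -0.207
endloop
endfacet
facet normal -0.225 0.862 -0.455
outer loop
vertex 0.129 3.42 -1.054
vertex 0.86 3.569 -1.133
vertex 0.343 3.216 -1.546
endloop
endfacet
facet normal -0.780 -0.620 -0.082
outer loop
vertex 0.129 3.42 -1.054
vertex 0.343 3.216 -1.546
vertex 1.32 1.811 -0.207
endloop
endfacet
facet normal -0.226 0.862 -0.454
outer loop
vertex 0.343 3.216 -1.546
vertex 0.86 3.569 -1.133
vertex 0.859 3.219 -1.797
endloop
endfacet
facet normal -0.282 -0.757 -0.589
outer loop
vertex 0.343 3.216 -1.546
vertex 0.859 3.219 -1.797
vertex 1.32 1.811 -0.207
endloop
endfacet
facet normal -0.226 0.862 -0.454
outer loop
vertex 0.859 3.219 -1.797
vertex 0.86 3.569 -1.133
vertex 1.376 3.427 -1.659
endloop
endfacet
facet normal 0.425 -0.613 -0.666
outer loop
vertex 0.859 3.219 -1.797
vertex 1.376 3.427 -1.659
vertex 1.32 1.811 -0.207
endloop
endfacet

endsolid
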